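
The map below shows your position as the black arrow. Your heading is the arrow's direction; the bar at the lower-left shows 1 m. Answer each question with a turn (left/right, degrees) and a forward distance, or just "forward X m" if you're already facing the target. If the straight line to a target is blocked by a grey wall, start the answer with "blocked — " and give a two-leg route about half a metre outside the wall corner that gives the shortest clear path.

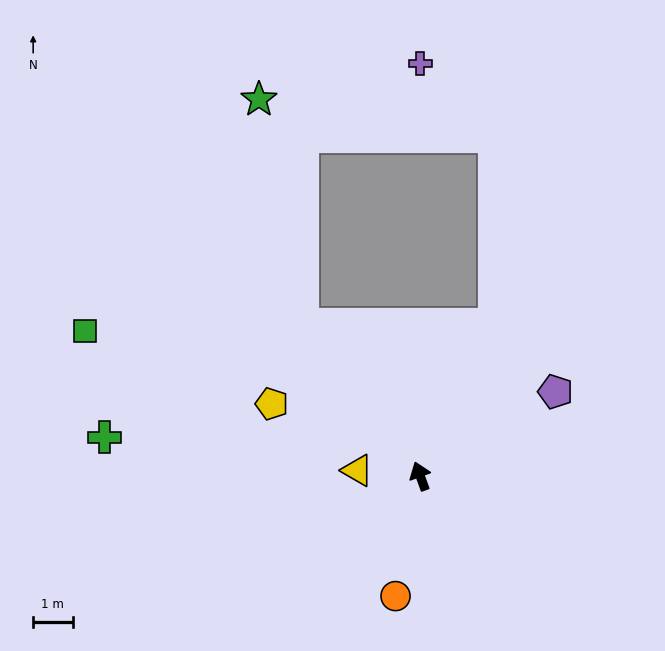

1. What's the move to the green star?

blocked — turn left 18°, forward 4.9 m, then turn right 27°, forward 5.8 m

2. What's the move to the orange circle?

turn left 148°, forward 3.1 m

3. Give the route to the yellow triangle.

turn left 65°, forward 1.6 m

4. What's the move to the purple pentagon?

turn right 78°, forward 4.0 m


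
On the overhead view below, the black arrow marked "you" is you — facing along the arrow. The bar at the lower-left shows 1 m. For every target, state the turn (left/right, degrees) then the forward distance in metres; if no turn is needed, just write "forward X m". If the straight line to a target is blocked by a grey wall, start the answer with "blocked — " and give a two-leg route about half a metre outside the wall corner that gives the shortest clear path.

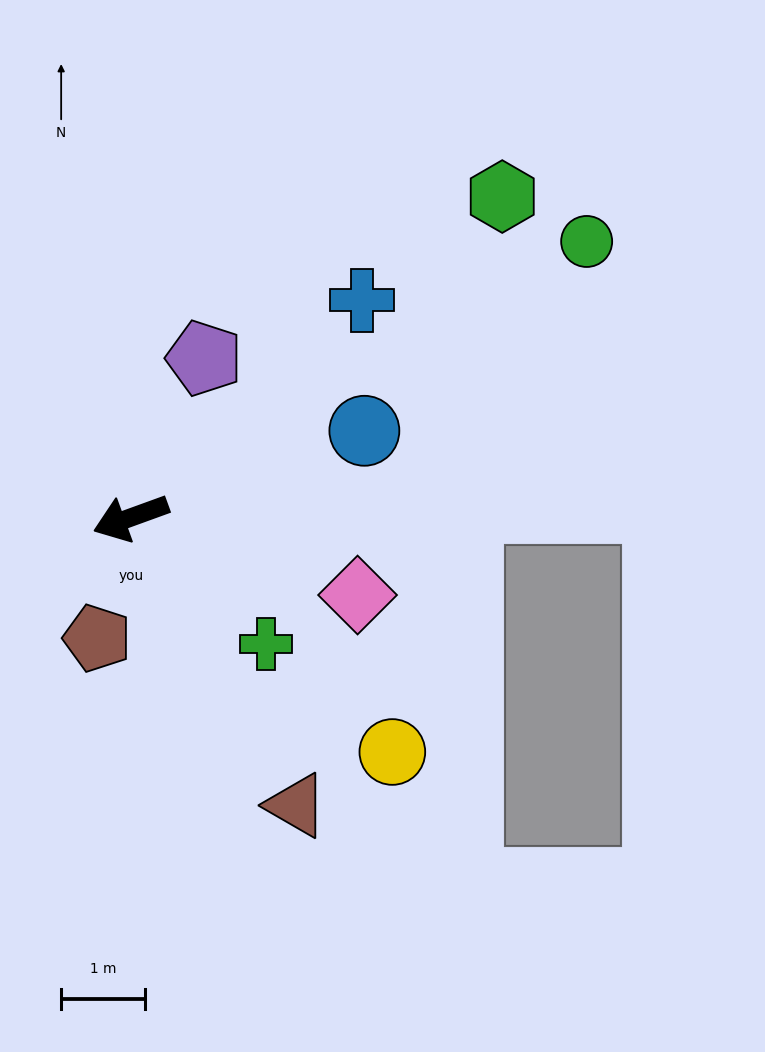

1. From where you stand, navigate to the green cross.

turn left 117°, forward 2.2 m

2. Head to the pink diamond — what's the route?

turn left 141°, forward 2.9 m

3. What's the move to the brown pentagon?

turn left 54°, forward 1.5 m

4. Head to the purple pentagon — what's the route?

turn right 135°, forward 2.1 m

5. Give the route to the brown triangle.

turn left 100°, forward 4.0 m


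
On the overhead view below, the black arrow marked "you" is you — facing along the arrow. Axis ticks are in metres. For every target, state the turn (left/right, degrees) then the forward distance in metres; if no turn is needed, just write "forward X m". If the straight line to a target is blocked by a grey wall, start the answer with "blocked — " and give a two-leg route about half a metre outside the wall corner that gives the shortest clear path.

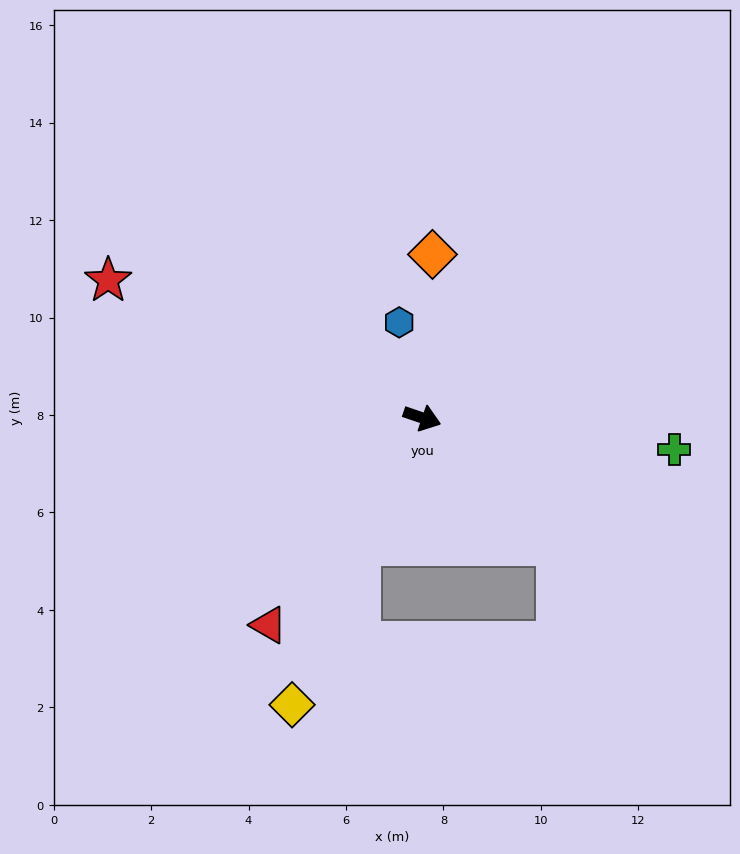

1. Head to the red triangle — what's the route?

turn right 108°, forward 5.3 m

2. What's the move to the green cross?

turn left 12°, forward 5.2 m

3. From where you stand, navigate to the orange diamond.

turn left 105°, forward 3.4 m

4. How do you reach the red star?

turn left 175°, forward 7.0 m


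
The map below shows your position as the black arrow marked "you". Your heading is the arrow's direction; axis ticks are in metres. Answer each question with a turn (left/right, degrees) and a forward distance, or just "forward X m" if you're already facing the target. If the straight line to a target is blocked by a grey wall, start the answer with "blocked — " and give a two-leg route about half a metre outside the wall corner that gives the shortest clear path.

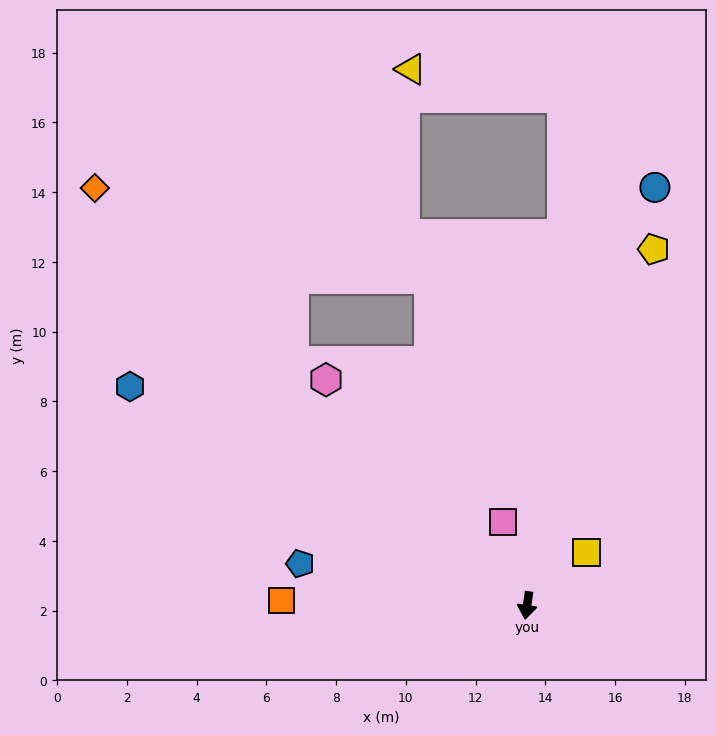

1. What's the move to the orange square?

turn right 83°, forward 7.0 m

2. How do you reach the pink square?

turn right 156°, forward 2.5 m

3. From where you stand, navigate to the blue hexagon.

turn right 111°, forward 13.0 m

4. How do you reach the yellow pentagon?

turn left 169°, forward 10.8 m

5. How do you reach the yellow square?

turn left 140°, forward 2.3 m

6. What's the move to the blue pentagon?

turn right 92°, forward 6.6 m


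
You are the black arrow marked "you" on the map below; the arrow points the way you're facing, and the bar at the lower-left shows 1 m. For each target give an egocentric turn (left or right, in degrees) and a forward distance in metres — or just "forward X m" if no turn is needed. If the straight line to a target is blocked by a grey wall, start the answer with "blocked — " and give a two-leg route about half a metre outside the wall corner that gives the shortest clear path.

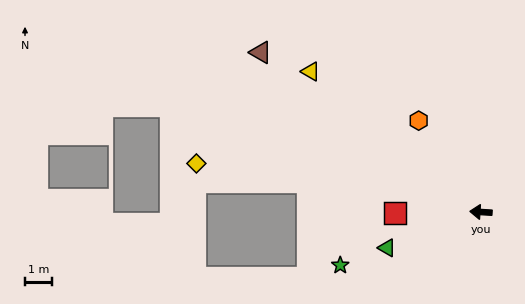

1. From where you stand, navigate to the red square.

turn left 4°, forward 3.2 m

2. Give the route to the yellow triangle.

turn right 36°, forward 8.2 m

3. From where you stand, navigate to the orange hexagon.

turn right 52°, forward 4.1 m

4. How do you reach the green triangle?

turn left 24°, forward 3.7 m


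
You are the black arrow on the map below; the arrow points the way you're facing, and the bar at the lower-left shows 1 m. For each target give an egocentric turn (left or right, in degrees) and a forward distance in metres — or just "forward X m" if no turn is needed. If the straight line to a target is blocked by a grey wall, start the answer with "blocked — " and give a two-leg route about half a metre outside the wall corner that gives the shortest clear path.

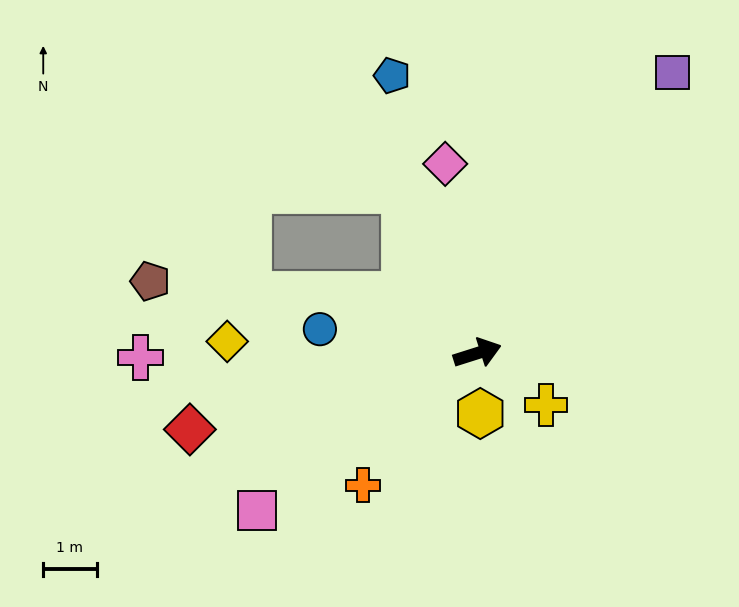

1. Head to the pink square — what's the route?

turn right 162°, forward 5.1 m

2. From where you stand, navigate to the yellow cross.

turn right 55°, forward 1.6 m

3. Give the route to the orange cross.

turn right 148°, forward 3.3 m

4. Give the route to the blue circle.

turn left 154°, forward 3.0 m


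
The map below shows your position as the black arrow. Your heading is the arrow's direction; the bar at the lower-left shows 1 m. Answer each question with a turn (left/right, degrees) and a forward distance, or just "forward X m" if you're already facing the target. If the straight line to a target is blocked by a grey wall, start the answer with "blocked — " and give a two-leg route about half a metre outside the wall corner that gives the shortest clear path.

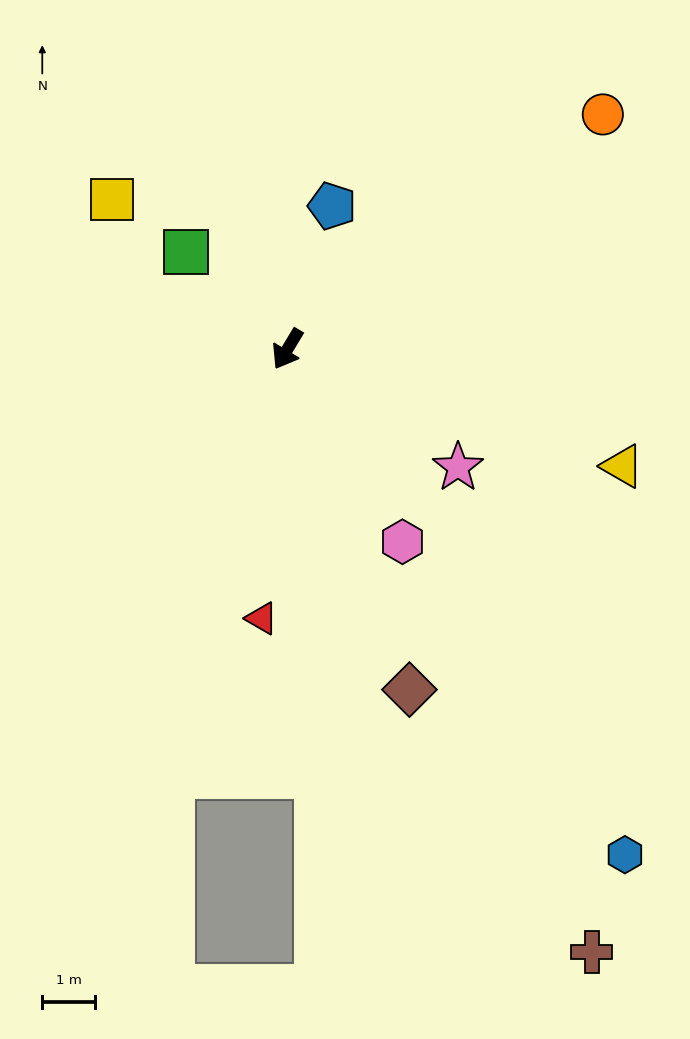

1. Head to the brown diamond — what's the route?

turn left 51°, forward 6.9 m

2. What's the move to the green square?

turn right 103°, forward 2.7 m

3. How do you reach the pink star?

turn left 86°, forward 3.9 m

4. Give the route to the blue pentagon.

turn right 166°, forward 2.8 m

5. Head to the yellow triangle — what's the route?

turn left 102°, forward 6.7 m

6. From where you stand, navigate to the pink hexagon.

turn left 62°, forward 4.3 m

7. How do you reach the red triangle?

turn left 26°, forward 5.1 m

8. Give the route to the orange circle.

turn left 158°, forward 7.5 m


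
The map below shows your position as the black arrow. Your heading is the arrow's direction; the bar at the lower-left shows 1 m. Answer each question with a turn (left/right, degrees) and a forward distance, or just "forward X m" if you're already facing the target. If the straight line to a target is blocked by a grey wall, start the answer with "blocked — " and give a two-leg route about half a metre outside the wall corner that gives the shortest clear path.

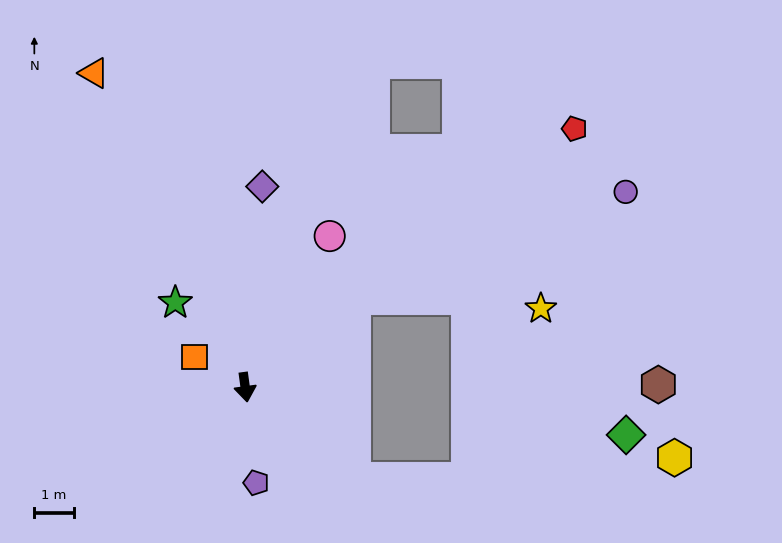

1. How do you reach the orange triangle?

turn right 162°, forward 8.8 m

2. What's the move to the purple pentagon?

forward 2.4 m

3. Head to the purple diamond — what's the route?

turn left 167°, forward 5.1 m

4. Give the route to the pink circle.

turn left 143°, forward 4.4 m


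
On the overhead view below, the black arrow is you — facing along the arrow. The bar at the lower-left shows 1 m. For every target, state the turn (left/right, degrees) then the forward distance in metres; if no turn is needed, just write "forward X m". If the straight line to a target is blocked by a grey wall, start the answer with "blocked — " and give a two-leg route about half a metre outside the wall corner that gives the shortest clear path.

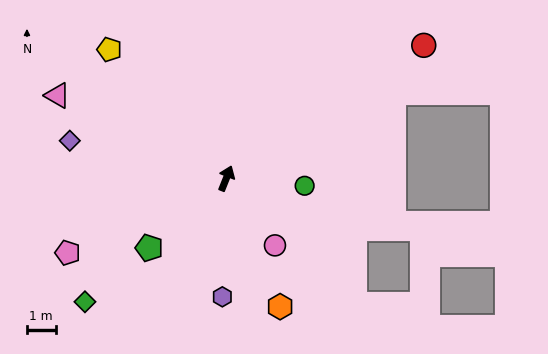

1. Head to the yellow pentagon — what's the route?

turn left 64°, forward 6.1 m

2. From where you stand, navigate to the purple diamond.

turn left 98°, forward 5.6 m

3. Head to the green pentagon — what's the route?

turn left 154°, forward 3.6 m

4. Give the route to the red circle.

turn right 34°, forward 8.3 m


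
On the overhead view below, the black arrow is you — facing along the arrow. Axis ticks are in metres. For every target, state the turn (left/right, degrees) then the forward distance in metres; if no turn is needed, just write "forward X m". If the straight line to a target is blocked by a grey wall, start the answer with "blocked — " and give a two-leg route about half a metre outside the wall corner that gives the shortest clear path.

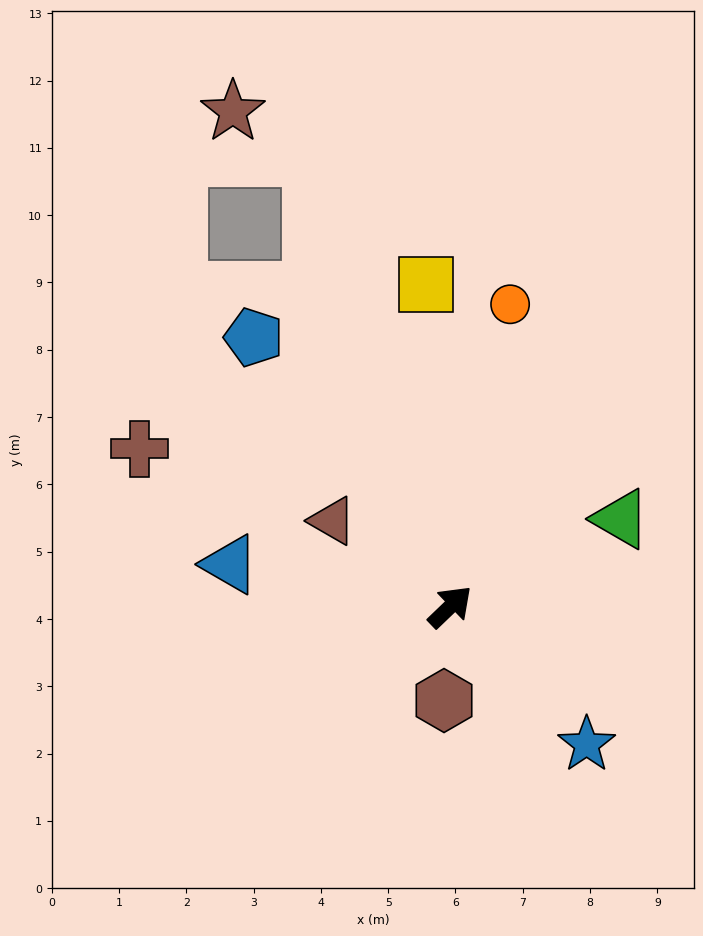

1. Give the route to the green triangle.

turn right 17°, forward 2.8 m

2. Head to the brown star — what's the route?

blocked — turn left 63°, forward 7.0 m, then turn left 43°, forward 1.4 m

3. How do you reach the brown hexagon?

turn right 138°, forward 1.4 m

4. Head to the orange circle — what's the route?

turn left 35°, forward 4.6 m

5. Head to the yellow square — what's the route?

turn left 50°, forward 4.8 m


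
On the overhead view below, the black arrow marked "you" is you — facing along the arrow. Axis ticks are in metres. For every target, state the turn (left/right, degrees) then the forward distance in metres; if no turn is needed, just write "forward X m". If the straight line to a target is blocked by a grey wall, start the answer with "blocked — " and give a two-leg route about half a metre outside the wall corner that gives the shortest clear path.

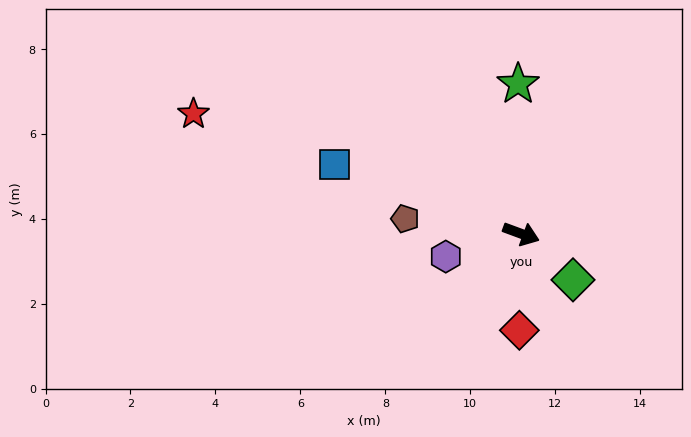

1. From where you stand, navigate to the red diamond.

turn right 71°, forward 2.3 m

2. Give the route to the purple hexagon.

turn right 143°, forward 1.9 m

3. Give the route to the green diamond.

turn right 21°, forward 1.6 m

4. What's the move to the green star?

turn left 111°, forward 3.5 m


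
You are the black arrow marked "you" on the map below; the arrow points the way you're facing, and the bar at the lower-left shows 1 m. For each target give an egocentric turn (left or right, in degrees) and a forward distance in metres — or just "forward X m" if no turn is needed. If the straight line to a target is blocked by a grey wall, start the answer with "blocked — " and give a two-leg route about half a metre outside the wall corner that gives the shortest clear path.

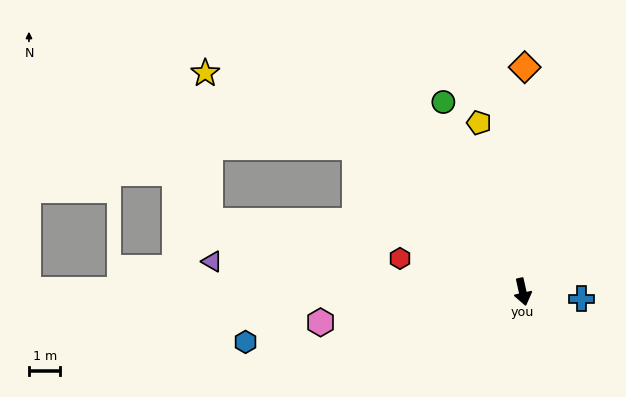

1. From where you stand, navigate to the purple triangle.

turn right 108°, forward 9.9 m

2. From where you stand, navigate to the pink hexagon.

turn right 94°, forward 6.5 m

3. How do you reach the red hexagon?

turn right 118°, forward 4.0 m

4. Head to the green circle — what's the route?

turn right 170°, forward 6.6 m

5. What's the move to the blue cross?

turn left 71°, forward 1.9 m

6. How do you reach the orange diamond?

turn left 167°, forward 7.2 m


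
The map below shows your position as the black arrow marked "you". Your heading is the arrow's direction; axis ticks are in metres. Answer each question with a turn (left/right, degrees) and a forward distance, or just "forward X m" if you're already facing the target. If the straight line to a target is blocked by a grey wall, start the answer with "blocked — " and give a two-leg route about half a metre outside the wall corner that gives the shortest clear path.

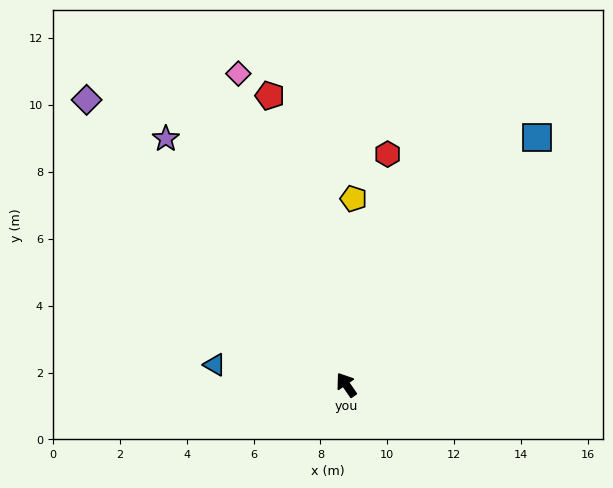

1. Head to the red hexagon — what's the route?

turn right 45°, forward 7.0 m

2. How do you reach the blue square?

turn right 72°, forward 9.3 m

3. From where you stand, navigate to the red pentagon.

turn right 20°, forward 8.9 m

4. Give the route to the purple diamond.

turn left 8°, forward 11.5 m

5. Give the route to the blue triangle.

turn left 47°, forward 4.0 m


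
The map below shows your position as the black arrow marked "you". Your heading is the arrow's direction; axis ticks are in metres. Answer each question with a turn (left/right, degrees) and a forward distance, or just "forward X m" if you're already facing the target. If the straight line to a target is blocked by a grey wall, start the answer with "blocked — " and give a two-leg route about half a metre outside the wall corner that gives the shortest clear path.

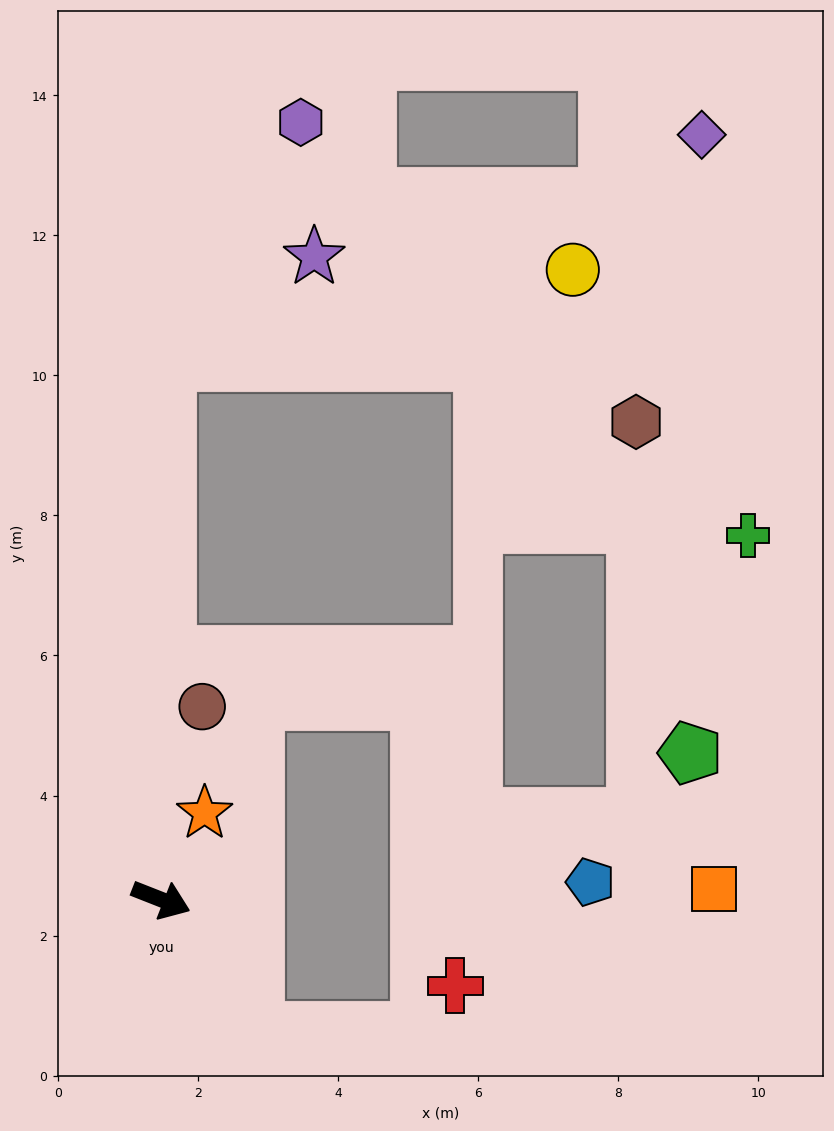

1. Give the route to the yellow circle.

blocked — turn left 111°, forward 7.7 m, then turn right 77°, forward 5.9 m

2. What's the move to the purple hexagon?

blocked — turn left 111°, forward 7.7 m, then turn right 29°, forward 3.9 m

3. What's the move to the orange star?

turn left 85°, forward 1.4 m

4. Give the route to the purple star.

blocked — turn left 111°, forward 7.7 m, then turn right 54°, forward 2.6 m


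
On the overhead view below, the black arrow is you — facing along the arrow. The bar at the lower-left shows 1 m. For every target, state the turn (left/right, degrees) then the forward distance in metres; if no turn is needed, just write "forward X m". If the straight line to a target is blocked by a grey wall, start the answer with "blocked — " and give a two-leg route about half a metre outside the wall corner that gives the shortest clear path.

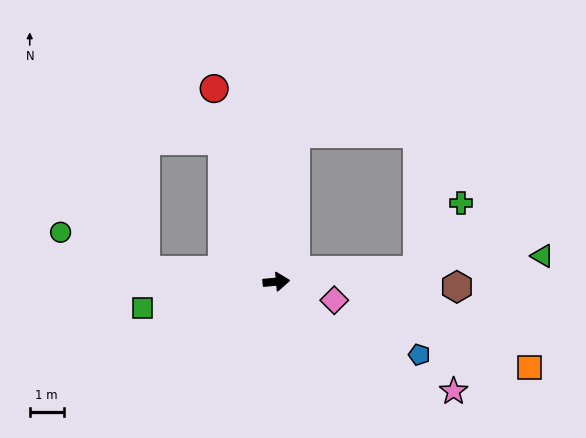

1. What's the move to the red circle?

turn left 103°, forward 6.0 m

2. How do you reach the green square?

turn right 174°, forward 4.0 m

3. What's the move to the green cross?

blocked — forward 4.2 m, then turn left 52°, forward 2.3 m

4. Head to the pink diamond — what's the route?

turn right 23°, forward 1.8 m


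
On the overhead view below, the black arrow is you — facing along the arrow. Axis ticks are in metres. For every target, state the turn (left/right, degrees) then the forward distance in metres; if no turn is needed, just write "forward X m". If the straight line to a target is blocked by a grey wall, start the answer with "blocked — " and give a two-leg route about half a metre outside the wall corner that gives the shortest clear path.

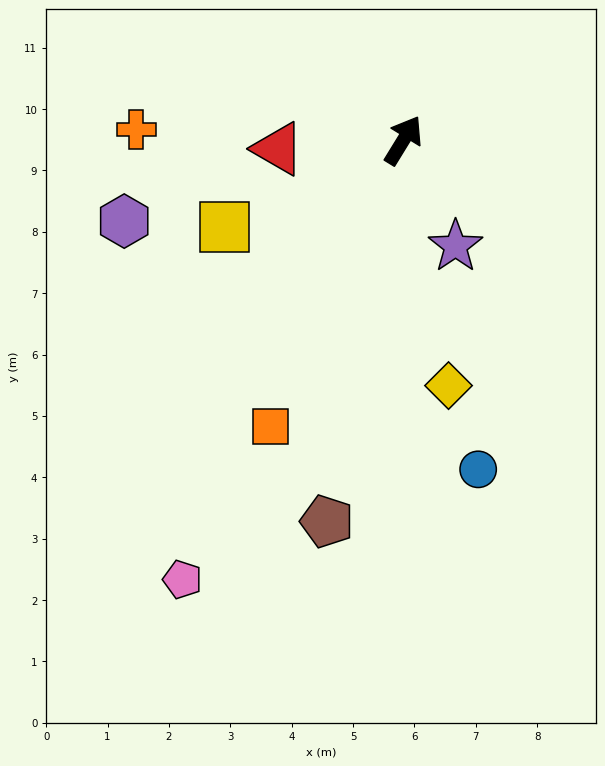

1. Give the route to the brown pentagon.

turn right 160°, forward 6.3 m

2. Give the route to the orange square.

turn right 173°, forward 5.1 m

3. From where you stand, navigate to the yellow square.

turn left 147°, forward 3.2 m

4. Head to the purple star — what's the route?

turn right 122°, forward 1.9 m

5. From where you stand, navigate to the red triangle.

turn left 125°, forward 2.0 m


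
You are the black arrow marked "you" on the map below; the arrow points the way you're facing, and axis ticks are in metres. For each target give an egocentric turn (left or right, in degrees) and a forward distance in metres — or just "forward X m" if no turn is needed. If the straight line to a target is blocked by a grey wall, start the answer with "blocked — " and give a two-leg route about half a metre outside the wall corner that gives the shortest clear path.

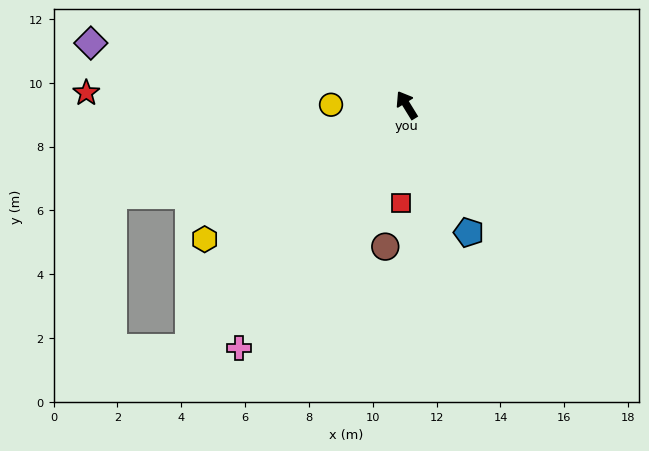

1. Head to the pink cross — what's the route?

turn left 114°, forward 9.2 m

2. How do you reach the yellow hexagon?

turn left 92°, forward 7.6 m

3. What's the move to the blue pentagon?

turn left 174°, forward 4.4 m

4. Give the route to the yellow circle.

turn left 58°, forward 2.4 m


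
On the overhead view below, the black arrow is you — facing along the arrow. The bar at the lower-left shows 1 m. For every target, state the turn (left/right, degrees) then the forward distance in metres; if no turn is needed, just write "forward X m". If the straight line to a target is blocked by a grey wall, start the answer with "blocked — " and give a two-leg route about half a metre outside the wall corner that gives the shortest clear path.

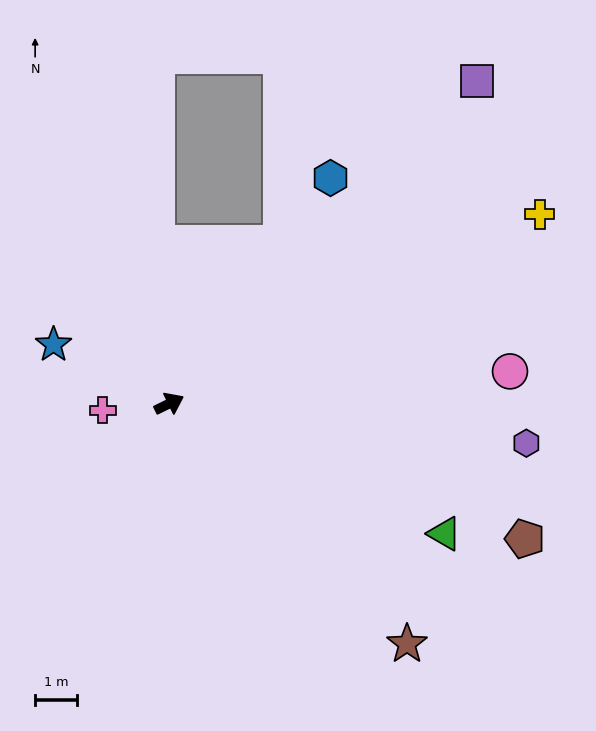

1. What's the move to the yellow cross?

forward 10.0 m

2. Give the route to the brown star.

turn right 71°, forward 8.1 m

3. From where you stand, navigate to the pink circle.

turn right 21°, forward 8.2 m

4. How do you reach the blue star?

turn left 127°, forward 3.1 m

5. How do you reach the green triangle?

turn right 51°, forward 7.3 m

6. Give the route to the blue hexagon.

turn left 28°, forward 6.7 m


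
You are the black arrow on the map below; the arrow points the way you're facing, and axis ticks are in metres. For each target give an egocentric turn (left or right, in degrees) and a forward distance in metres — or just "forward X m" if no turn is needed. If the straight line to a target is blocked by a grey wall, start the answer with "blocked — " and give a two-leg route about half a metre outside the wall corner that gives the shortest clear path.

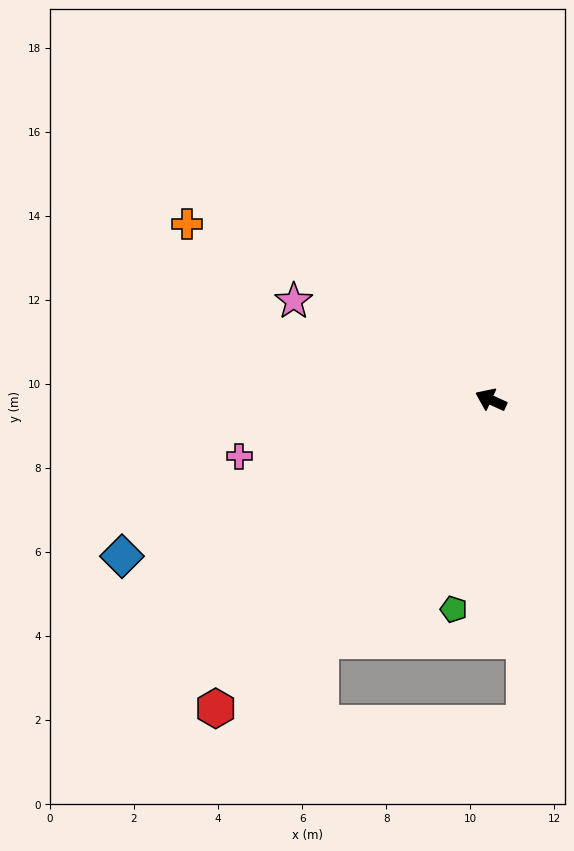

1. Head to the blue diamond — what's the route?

turn left 48°, forward 9.5 m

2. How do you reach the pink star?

turn right 2°, forward 5.2 m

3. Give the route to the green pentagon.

turn left 104°, forward 5.1 m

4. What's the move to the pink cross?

turn left 37°, forward 6.1 m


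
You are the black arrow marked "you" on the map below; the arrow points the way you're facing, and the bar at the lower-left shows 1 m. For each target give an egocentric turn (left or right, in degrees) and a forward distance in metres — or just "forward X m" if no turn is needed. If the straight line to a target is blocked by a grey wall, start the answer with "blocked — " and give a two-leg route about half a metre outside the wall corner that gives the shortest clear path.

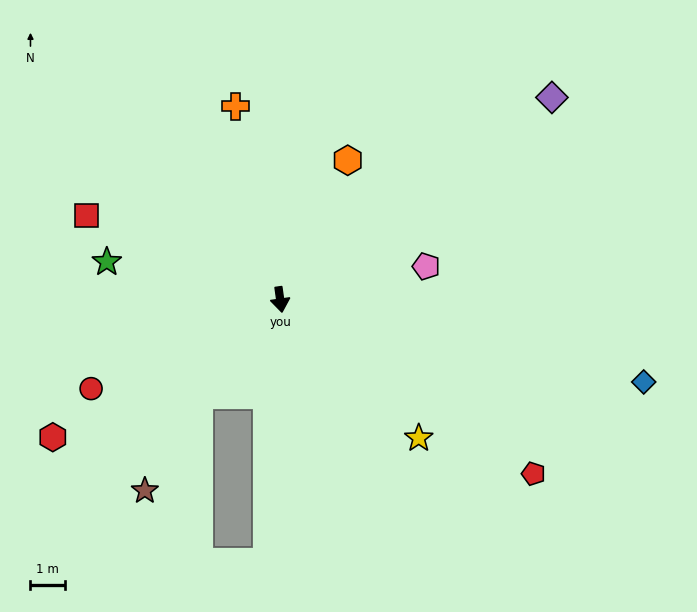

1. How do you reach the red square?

turn right 121°, forward 6.0 m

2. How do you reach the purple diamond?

turn left 119°, forward 9.7 m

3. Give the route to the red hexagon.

turn right 67°, forward 7.6 m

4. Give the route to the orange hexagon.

turn left 146°, forward 4.4 m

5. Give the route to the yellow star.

turn left 37°, forward 5.6 m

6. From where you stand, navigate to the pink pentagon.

turn left 95°, forward 4.3 m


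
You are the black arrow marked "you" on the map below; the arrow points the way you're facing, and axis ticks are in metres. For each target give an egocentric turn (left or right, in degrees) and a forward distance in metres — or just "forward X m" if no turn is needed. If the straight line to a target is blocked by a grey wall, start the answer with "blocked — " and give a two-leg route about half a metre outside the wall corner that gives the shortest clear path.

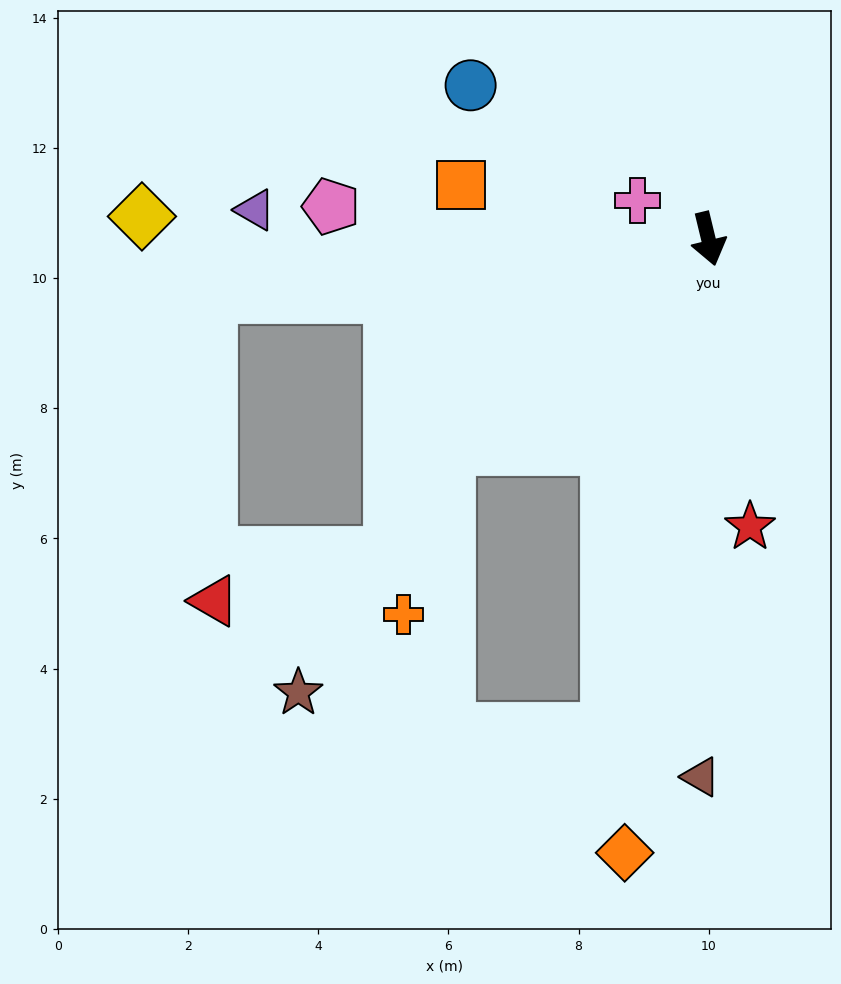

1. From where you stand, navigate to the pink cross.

turn right 132°, forward 1.2 m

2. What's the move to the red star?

turn right 5°, forward 4.5 m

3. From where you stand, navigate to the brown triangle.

turn right 14°, forward 8.3 m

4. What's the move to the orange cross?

blocked — turn right 65°, forward 5.1 m, then turn left 37°, forward 2.6 m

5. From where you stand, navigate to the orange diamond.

turn right 21°, forward 9.5 m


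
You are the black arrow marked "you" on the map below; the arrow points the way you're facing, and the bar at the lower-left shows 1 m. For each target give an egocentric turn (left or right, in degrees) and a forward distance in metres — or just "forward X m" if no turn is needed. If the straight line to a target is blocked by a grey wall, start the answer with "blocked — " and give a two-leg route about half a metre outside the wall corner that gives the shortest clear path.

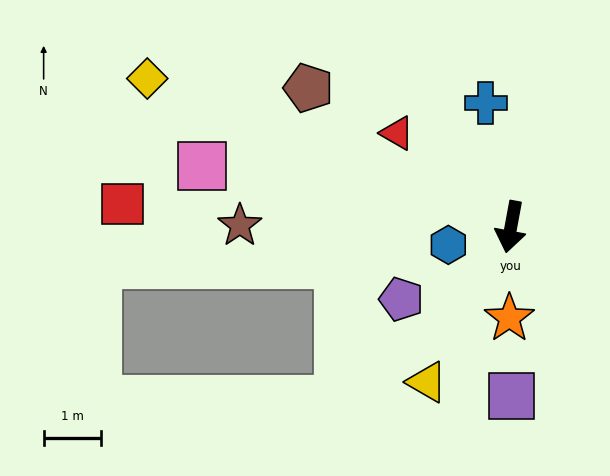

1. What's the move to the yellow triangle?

turn right 18°, forward 3.1 m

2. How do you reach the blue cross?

turn right 158°, forward 2.2 m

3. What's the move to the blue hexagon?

turn right 64°, forward 1.1 m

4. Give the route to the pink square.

turn right 91°, forward 5.5 m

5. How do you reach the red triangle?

turn right 119°, forward 2.6 m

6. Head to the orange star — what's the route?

turn left 9°, forward 1.6 m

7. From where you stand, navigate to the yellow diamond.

turn right 102°, forward 6.9 m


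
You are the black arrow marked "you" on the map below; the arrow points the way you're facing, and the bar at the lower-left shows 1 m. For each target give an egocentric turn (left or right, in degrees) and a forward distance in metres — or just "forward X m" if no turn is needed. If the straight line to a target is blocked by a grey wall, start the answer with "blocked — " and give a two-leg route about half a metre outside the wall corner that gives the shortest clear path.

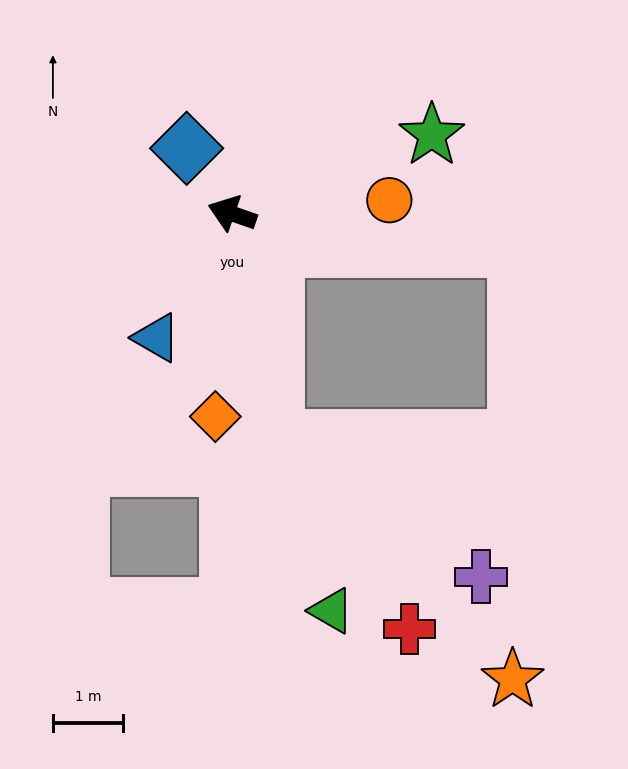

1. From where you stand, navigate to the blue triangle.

turn left 78°, forward 2.1 m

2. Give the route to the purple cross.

blocked — turn left 120°, forward 3.3 m, then turn left 46°, forward 3.5 m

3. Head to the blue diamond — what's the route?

turn right 36°, forward 1.1 m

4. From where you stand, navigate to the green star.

turn right 139°, forward 3.1 m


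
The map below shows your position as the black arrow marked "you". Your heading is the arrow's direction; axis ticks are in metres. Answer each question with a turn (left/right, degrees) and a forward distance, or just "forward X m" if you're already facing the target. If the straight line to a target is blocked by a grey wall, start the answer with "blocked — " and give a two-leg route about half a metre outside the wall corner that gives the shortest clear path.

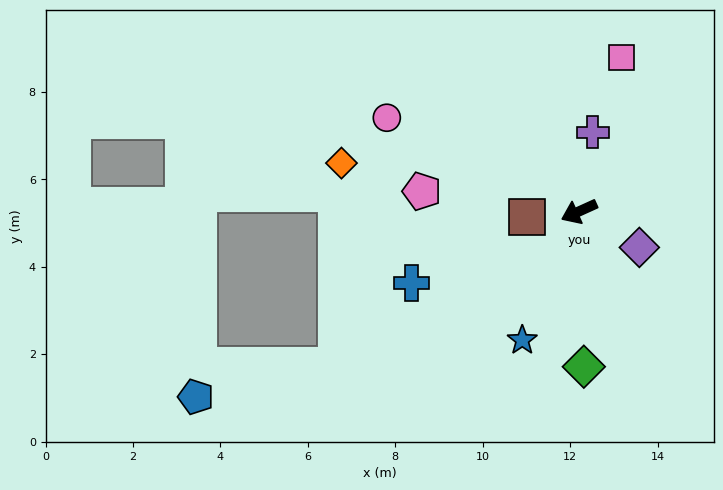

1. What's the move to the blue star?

turn left 42°, forward 3.2 m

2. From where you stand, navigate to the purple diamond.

turn left 125°, forward 1.6 m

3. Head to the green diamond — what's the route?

turn left 67°, forward 3.6 m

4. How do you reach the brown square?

turn right 19°, forward 1.2 m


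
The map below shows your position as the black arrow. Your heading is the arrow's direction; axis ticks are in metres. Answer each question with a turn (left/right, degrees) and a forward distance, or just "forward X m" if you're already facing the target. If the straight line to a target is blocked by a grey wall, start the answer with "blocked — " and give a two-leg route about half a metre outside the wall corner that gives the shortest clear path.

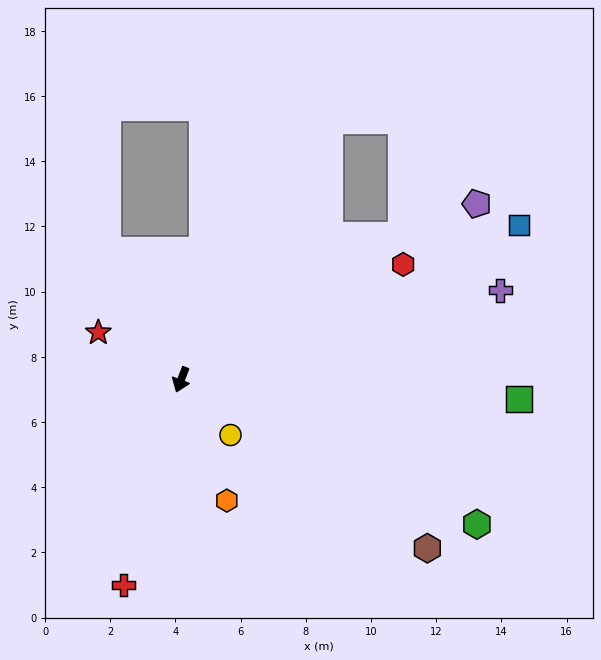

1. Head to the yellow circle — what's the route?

turn left 63°, forward 2.3 m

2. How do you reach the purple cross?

turn left 126°, forward 10.2 m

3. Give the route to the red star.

turn right 99°, forward 2.9 m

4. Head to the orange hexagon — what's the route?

turn left 42°, forward 4.0 m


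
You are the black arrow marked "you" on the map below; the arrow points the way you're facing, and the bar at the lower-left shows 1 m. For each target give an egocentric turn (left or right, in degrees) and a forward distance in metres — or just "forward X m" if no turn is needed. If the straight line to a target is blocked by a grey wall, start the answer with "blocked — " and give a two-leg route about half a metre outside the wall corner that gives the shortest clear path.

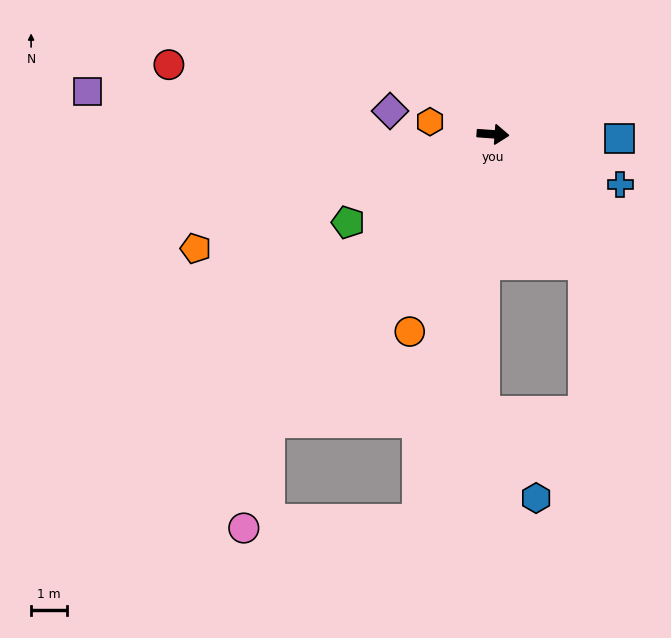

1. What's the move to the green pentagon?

turn right 145°, forward 4.8 m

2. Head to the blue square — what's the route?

turn left 2°, forward 3.6 m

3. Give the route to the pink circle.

blocked — turn right 124°, forward 10.3 m, then turn left 24°, forward 3.0 m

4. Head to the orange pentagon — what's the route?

turn right 155°, forward 9.0 m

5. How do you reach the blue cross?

turn right 17°, forward 3.9 m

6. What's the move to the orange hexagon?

turn left 173°, forward 1.8 m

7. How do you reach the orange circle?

turn right 109°, forward 6.0 m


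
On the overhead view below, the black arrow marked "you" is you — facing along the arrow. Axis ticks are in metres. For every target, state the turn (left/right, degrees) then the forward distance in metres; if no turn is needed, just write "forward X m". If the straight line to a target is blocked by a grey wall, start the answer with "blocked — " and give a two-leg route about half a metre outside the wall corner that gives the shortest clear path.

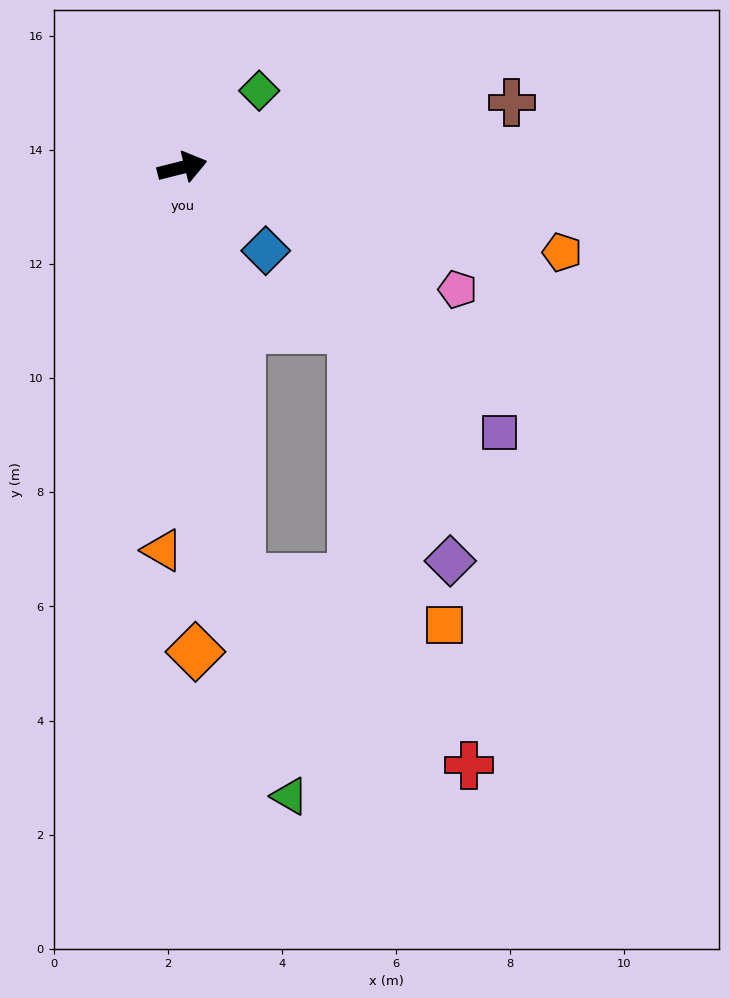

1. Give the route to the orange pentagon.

turn right 27°, forward 6.8 m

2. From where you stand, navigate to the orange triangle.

turn right 107°, forward 6.7 m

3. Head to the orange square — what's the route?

blocked — turn right 96°, forward 7.3 m, then turn left 69°, forward 3.7 m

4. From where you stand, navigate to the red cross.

blocked — turn right 96°, forward 7.3 m, then turn left 42°, forward 5.2 m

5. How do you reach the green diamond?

turn left 31°, forward 1.9 m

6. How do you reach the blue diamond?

turn right 59°, forward 2.1 m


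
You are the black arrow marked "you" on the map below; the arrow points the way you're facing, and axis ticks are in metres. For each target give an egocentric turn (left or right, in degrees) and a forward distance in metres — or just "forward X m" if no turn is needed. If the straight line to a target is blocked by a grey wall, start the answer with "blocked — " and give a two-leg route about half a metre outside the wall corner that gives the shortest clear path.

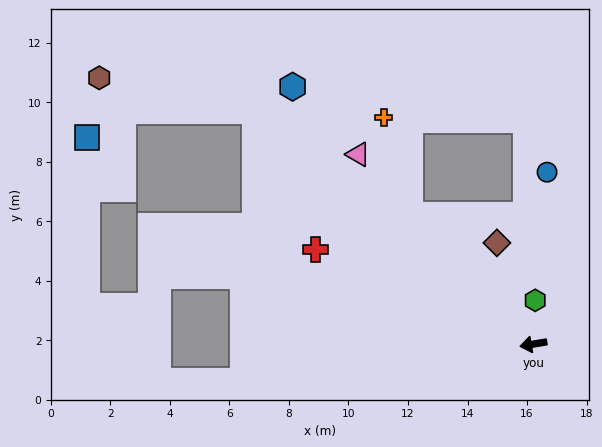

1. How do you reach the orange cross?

blocked — turn right 56°, forward 6.0 m, then turn right 28°, forward 3.4 m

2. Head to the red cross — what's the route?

turn right 33°, forward 8.0 m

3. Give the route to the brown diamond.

turn right 80°, forward 3.6 m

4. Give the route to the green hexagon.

turn right 102°, forward 1.5 m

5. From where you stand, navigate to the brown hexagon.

blocked — turn right 49°, forward 12.2 m, then turn left 27°, forward 5.3 m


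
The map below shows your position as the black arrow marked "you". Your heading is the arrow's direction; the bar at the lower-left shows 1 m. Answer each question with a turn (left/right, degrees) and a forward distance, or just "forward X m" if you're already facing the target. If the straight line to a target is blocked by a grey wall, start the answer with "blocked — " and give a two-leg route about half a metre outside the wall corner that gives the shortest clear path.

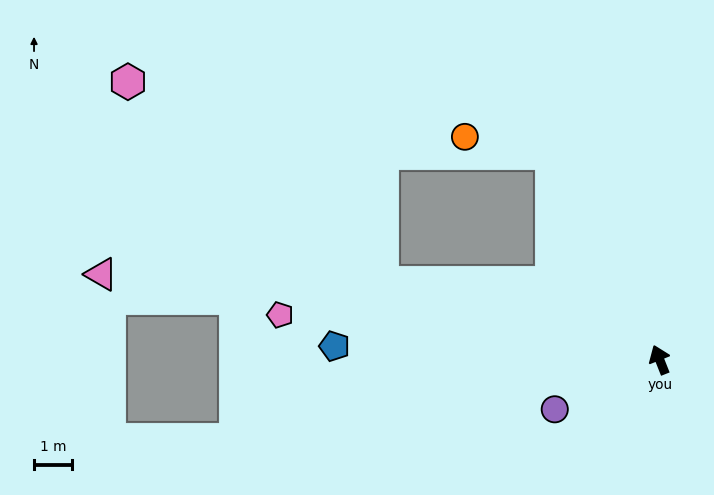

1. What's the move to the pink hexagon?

blocked — turn left 53°, forward 7.5 m, then turn right 23°, forward 8.4 m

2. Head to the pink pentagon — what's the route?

turn left 62°, forward 9.9 m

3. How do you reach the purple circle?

turn left 94°, forward 3.0 m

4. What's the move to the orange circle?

blocked — turn left 6°, forward 6.1 m, then turn left 52°, forward 2.3 m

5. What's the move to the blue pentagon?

turn left 66°, forward 8.5 m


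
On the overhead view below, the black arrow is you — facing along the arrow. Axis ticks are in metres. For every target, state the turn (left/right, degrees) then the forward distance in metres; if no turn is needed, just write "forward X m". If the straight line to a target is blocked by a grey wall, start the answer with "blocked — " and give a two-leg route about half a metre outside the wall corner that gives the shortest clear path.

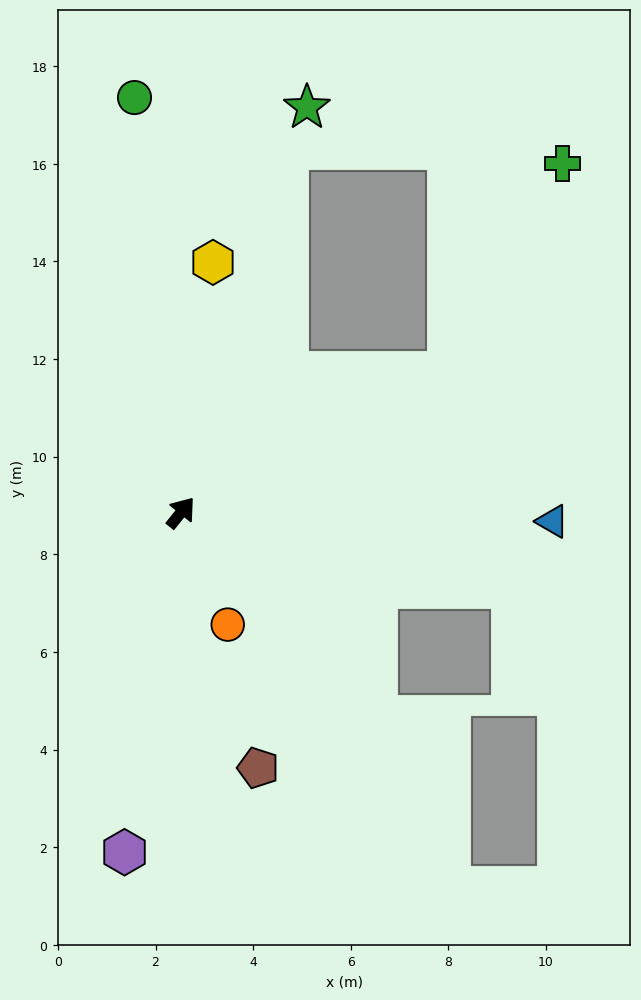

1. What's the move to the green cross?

blocked — turn right 24°, forward 6.2 m, then turn left 34°, forward 4.9 m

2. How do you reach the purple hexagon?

turn right 151°, forward 7.1 m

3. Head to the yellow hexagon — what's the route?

turn left 31°, forward 5.2 m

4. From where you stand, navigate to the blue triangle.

turn right 53°, forward 7.6 m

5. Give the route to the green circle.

turn left 45°, forward 8.6 m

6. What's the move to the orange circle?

turn right 119°, forward 2.5 m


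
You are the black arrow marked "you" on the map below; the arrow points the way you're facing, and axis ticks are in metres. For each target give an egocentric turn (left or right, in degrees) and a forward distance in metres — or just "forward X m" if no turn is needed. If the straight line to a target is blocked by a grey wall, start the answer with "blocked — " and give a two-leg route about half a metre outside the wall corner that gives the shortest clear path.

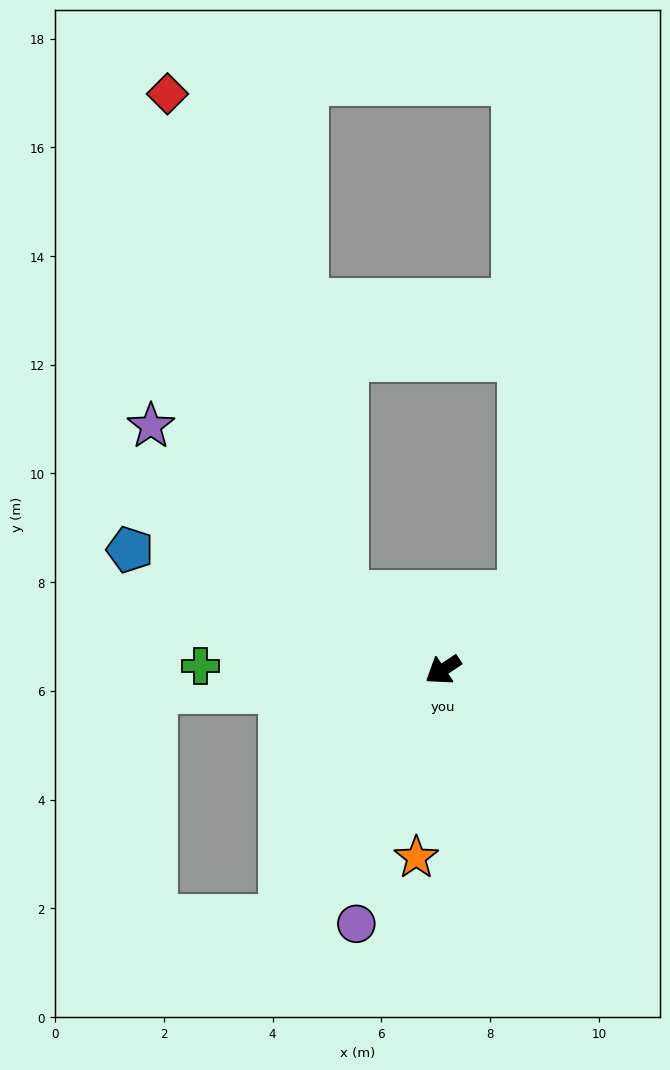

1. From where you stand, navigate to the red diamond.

blocked — turn right 72°, forward 2.3 m, then turn right 32°, forward 9.8 m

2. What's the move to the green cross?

turn right 35°, forward 4.5 m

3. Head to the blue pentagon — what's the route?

turn right 55°, forward 6.2 m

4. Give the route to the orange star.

turn left 48°, forward 3.5 m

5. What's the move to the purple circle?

turn left 37°, forward 4.9 m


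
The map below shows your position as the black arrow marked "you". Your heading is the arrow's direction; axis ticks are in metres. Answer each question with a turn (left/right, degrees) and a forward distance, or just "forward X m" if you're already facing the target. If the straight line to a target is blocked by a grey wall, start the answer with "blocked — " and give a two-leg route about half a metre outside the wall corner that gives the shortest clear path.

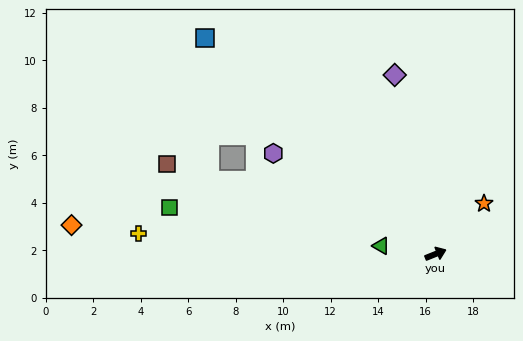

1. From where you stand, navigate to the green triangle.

turn left 150°, forward 2.3 m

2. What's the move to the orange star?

turn left 24°, forward 2.9 m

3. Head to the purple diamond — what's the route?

turn left 81°, forward 7.7 m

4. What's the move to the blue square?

turn left 115°, forward 13.3 m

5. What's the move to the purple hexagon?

turn left 126°, forward 8.0 m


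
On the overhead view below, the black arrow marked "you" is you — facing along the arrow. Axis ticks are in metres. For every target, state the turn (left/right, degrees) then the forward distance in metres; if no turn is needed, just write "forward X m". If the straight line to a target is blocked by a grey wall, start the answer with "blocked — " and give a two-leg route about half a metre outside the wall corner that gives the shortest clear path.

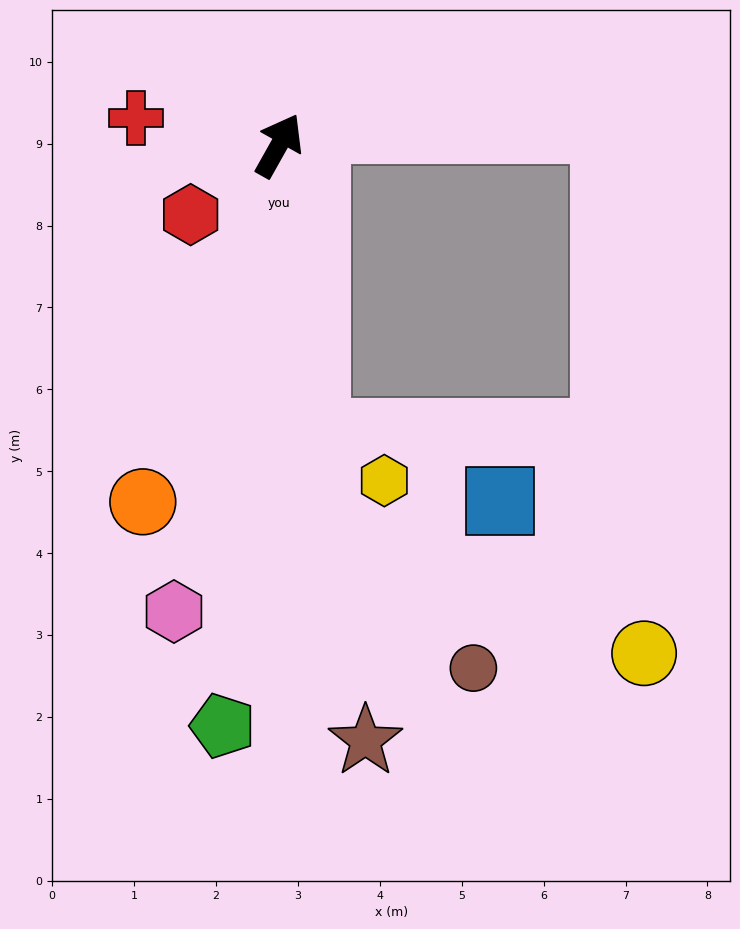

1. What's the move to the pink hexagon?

turn right 163°, forward 5.8 m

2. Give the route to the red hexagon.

turn left 157°, forward 1.4 m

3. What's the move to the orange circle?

turn right 172°, forward 4.7 m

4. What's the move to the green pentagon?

turn right 156°, forward 7.1 m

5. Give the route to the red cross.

turn left 109°, forward 1.8 m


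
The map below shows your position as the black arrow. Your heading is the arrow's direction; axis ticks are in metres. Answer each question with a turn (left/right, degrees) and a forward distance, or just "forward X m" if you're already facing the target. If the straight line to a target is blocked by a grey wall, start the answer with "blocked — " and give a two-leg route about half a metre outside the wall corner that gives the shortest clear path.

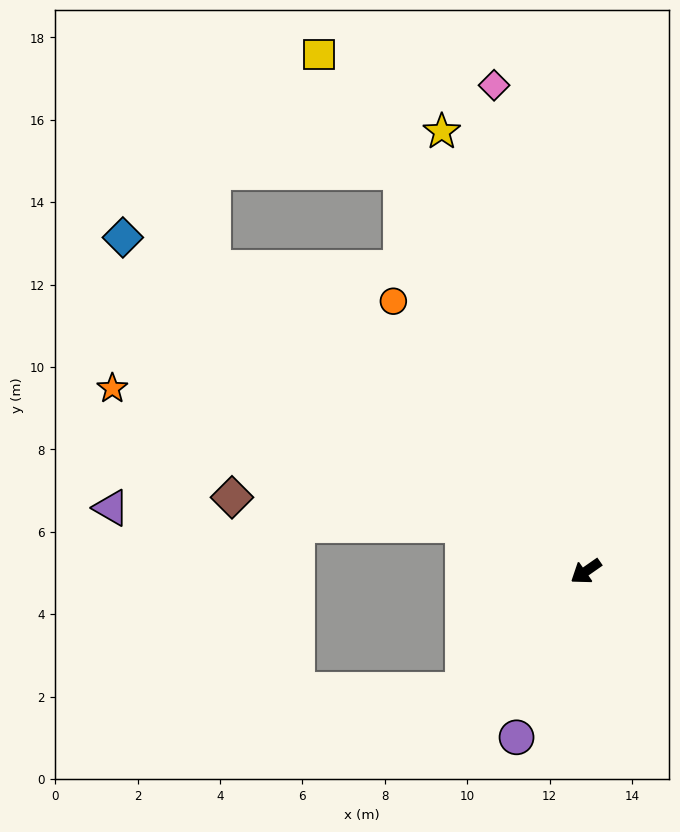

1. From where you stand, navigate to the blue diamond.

turn right 71°, forward 13.9 m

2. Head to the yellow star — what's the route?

turn right 107°, forward 11.2 m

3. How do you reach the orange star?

turn right 56°, forward 12.3 m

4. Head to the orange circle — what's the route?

turn right 89°, forward 8.1 m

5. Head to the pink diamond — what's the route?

turn right 114°, forward 12.0 m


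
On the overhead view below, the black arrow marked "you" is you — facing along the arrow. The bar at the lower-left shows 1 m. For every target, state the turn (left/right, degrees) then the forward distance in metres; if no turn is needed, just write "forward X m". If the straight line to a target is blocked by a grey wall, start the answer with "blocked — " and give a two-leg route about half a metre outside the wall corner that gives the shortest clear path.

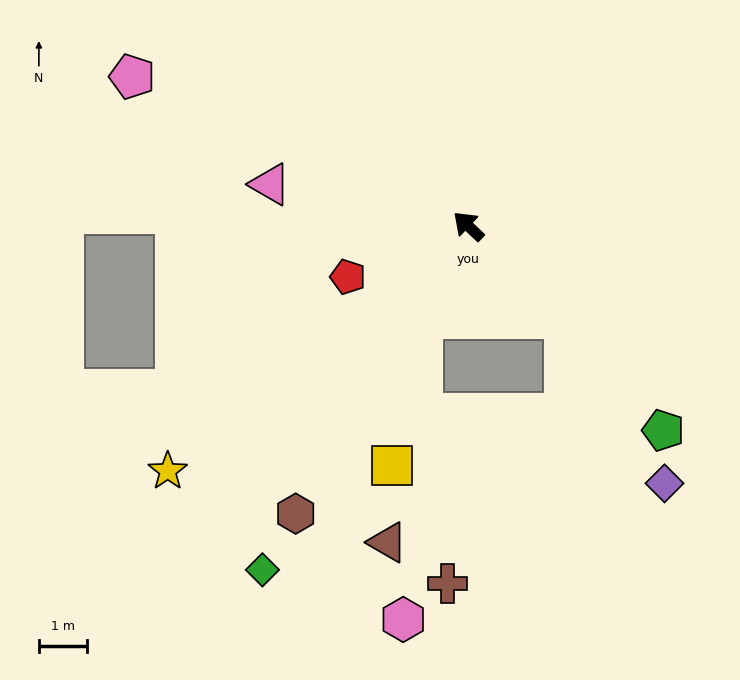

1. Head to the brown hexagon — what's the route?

turn left 102°, forward 7.0 m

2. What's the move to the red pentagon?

turn left 66°, forward 2.7 m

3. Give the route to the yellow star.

turn left 82°, forward 8.1 m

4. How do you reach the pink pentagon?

turn left 19°, forward 7.7 m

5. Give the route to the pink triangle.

turn left 31°, forward 4.2 m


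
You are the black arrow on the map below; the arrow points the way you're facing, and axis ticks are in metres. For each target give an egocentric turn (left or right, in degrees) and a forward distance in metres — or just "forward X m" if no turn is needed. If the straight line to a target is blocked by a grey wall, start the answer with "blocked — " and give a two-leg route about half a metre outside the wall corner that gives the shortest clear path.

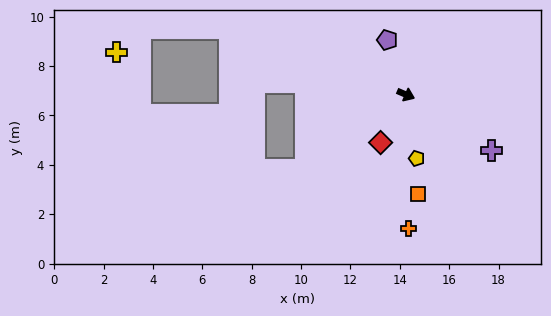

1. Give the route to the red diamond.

turn right 94°, forward 2.2 m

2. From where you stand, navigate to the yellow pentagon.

turn right 57°, forward 2.6 m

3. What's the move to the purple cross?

turn right 10°, forward 4.1 m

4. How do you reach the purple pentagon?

turn left 132°, forward 2.3 m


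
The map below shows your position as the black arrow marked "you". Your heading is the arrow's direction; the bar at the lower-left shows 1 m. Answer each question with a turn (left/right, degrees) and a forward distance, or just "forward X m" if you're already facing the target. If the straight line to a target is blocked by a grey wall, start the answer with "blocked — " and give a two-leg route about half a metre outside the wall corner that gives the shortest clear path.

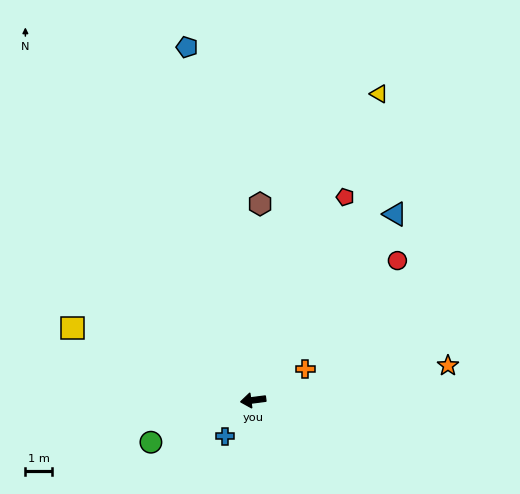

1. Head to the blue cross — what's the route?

turn left 45°, forward 1.7 m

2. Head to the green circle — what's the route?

turn left 15°, forward 4.1 m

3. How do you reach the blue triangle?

turn right 135°, forward 8.6 m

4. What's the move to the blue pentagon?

turn right 87°, forward 13.3 m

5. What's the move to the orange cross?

turn right 156°, forward 2.2 m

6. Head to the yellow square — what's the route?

turn right 29°, forward 7.2 m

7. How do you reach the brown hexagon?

turn right 99°, forward 7.3 m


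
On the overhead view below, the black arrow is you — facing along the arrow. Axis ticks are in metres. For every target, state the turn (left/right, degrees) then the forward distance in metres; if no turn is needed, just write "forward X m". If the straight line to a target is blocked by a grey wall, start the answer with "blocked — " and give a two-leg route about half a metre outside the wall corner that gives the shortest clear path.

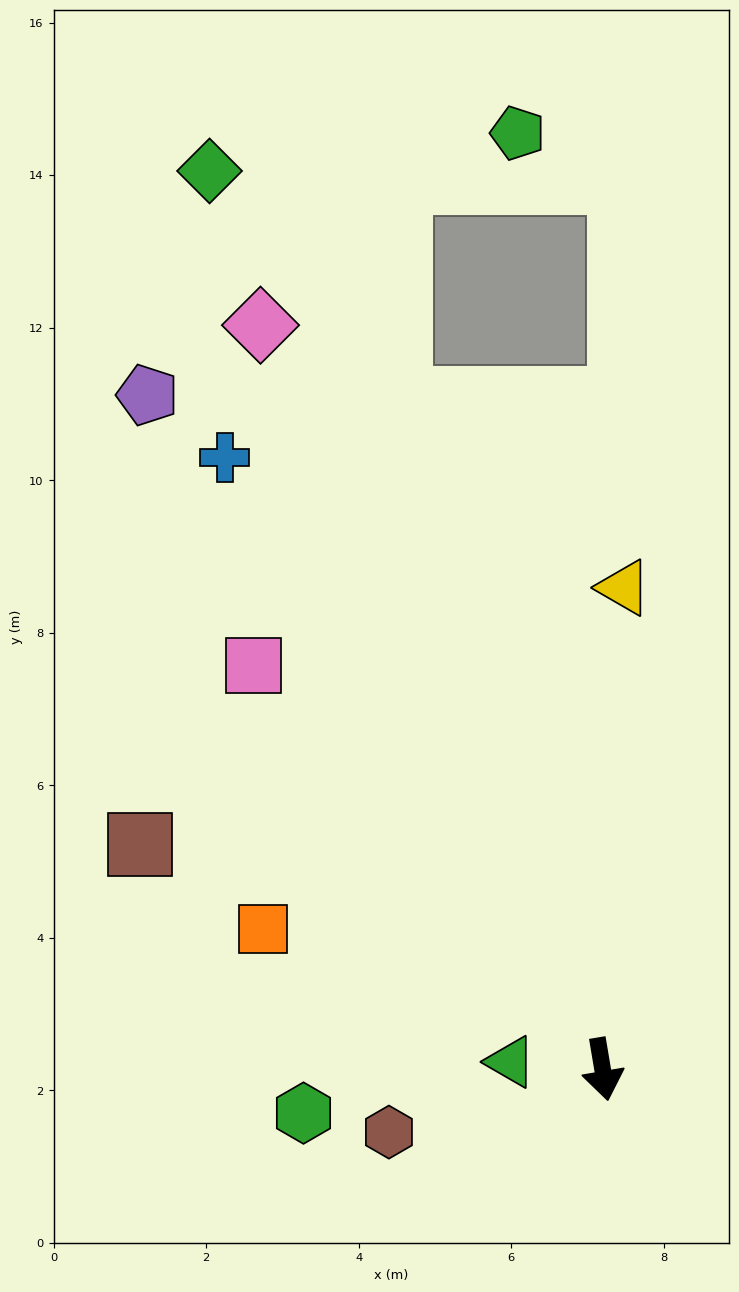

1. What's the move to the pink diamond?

turn right 165°, forward 10.7 m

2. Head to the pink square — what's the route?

turn right 149°, forward 7.0 m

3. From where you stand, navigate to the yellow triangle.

turn left 168°, forward 6.3 m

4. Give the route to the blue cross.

turn right 158°, forward 9.4 m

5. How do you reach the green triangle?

turn right 104°, forward 1.2 m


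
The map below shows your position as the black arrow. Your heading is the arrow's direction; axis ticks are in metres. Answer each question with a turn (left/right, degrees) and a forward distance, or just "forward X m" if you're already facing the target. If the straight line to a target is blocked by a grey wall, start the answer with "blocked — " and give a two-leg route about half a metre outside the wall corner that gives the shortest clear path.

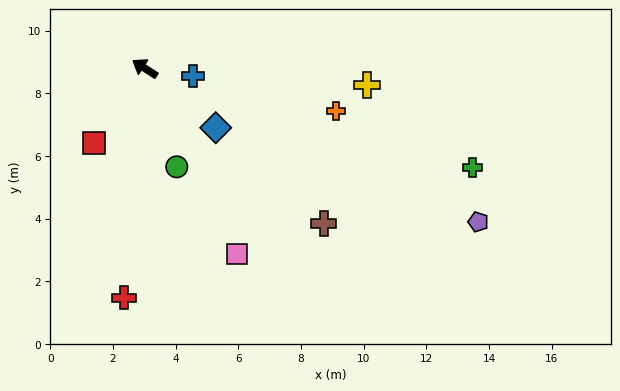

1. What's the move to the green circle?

turn left 141°, forward 3.3 m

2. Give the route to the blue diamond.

turn left 173°, forward 3.0 m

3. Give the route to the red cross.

turn left 118°, forward 7.4 m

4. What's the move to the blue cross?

turn right 156°, forward 1.6 m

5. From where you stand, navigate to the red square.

turn left 88°, forward 2.9 m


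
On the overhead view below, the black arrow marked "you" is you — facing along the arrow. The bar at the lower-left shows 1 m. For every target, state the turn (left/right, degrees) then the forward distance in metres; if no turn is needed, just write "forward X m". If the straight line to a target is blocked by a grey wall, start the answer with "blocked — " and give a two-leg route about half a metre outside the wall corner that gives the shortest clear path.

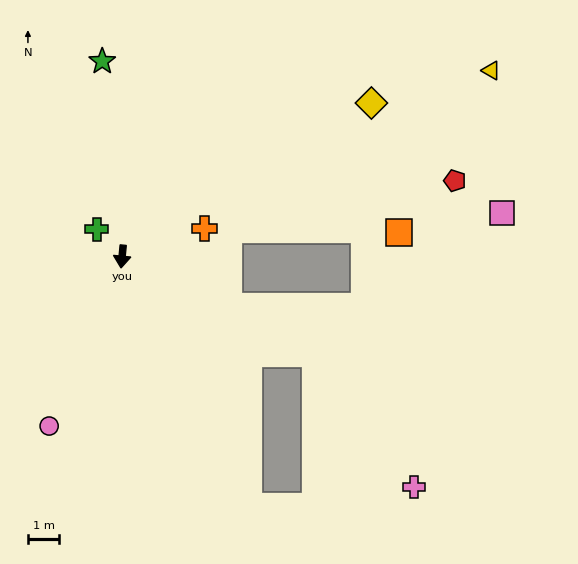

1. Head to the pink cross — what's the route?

blocked — turn left 69°, forward 6.9 m, then turn right 27°, forward 5.3 m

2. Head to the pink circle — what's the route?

turn right 18°, forward 5.9 m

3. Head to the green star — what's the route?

turn right 169°, forward 6.3 m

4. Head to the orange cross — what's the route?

turn left 114°, forward 2.8 m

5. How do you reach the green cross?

turn right 132°, forward 1.2 m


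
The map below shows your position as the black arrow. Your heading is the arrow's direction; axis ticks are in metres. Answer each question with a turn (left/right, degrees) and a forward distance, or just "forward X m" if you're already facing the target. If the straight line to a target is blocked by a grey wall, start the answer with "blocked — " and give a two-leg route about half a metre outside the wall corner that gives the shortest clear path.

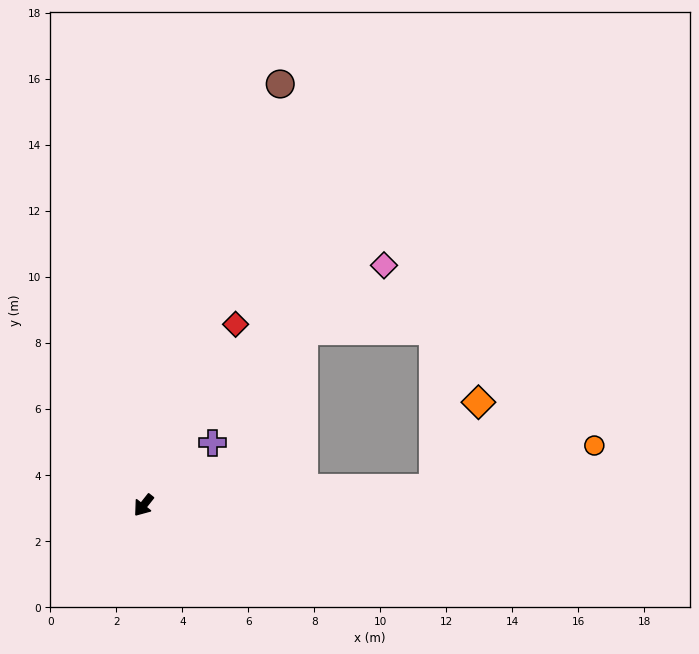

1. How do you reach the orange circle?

blocked — turn left 132°, forward 8.8 m, then turn left 11°, forward 5.1 m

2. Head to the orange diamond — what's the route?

blocked — turn left 132°, forward 8.8 m, then turn left 58°, forward 2.9 m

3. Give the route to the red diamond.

turn right 169°, forward 6.2 m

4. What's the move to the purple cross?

turn left 170°, forward 2.8 m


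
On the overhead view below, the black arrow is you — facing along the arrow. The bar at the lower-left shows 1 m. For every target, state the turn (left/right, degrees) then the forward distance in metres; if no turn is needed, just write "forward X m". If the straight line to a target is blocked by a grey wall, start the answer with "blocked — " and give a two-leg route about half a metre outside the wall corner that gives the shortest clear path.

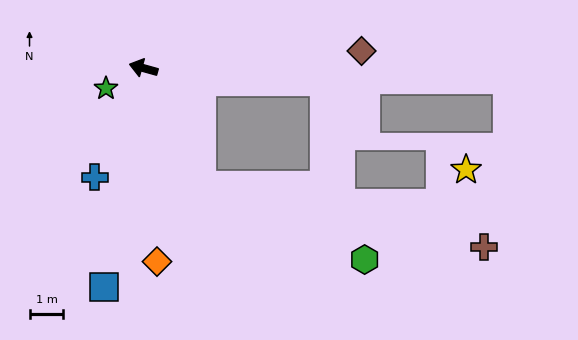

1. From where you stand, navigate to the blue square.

turn left 95°, forward 6.5 m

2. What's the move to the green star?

turn left 44°, forward 1.3 m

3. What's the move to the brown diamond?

turn right 160°, forward 6.4 m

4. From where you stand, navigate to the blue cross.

turn left 81°, forward 3.5 m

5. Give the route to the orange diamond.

turn left 110°, forward 5.7 m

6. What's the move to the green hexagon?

blocked — turn left 132°, forward 3.8 m, then turn left 39°, forward 5.3 m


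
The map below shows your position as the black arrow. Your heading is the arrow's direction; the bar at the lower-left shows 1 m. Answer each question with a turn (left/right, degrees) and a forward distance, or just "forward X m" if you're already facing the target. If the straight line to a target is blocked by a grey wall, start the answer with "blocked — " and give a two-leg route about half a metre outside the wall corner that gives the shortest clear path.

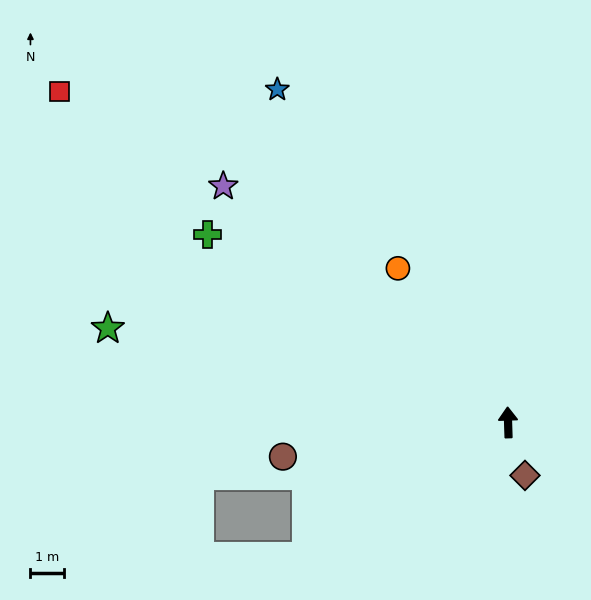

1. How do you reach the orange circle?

turn left 34°, forward 5.6 m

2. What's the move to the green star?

turn left 75°, forward 12.1 m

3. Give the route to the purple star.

turn left 49°, forward 10.9 m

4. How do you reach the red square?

turn left 52°, forward 16.4 m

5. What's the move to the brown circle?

turn left 97°, forward 6.7 m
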